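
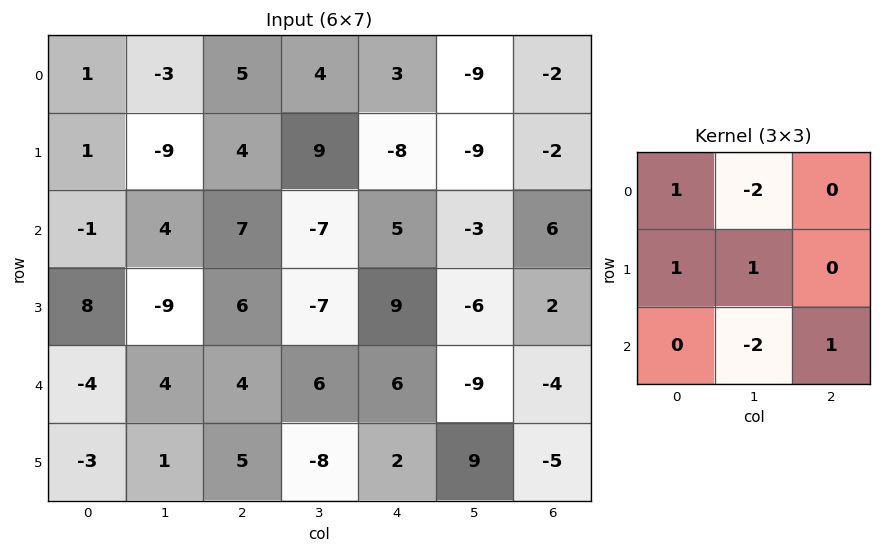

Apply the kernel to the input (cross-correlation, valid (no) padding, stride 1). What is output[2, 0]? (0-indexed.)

The receptive field on the input at this output position is [-1 4 7 / 8 -9 6 / -4 4 4]. Elementwise product with the kernel and sum: -1·1 + 4·-2 + 8·1 + -9·1 + 4·-2 + 4·1.

-14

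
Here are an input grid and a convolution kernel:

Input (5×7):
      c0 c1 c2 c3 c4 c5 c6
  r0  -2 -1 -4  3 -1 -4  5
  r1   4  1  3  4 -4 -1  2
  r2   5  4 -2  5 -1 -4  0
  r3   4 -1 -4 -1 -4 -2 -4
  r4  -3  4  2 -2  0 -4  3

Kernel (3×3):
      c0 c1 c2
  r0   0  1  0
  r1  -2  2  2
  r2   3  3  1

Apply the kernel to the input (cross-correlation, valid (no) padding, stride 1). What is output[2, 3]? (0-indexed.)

The receptive field on the input at this output position is [5 -1 -4 / -1 -4 -2 / -2 0 -4]. Elementwise product with the kernel and sum: -1·1 + -1·-2 + -4·2 + -2·2 + -2·3 + 0·3 + -4·1.

-21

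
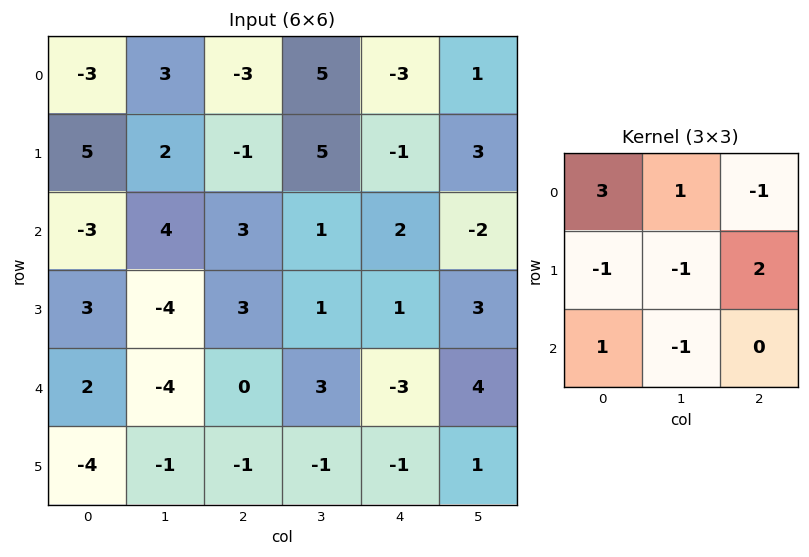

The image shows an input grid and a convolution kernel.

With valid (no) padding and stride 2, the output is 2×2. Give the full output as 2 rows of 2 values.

-19 -5
5 3

Output[0,0]: The receptive field on the input at this output position is [-3 3 -3 / 5 2 -1 / -3 4 3]. Elementwise product with the kernel and sum: -3·3 + 3·1 + -3·-1 + 5·-1 + 2·-1 + -1·2 + -3·1 + 4·-1.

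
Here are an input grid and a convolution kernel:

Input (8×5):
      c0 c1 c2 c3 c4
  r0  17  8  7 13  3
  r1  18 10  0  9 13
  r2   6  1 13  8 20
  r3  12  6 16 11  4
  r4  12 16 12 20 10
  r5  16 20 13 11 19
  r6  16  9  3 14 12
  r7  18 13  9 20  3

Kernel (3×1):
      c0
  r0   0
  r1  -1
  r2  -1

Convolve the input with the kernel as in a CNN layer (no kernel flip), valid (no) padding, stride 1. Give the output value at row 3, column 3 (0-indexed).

-31

The receptive field on the input at this output position is [11 / 20 / 11]. Elementwise product with the kernel and sum: 20·-1 + 11·-1.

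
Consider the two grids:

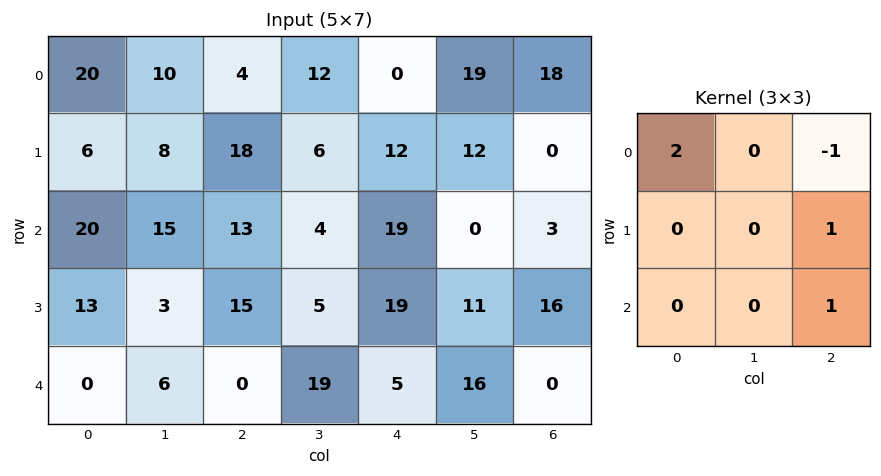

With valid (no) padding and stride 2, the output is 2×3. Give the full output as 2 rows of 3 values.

Output[0,0]: The receptive field on the input at this output position is [20 10 4 / 6 8 18 / 20 15 13]. Elementwise product with the kernel and sum: 20·2 + 4·-1 + 18·1 + 13·1.

67 39 -15
42 31 51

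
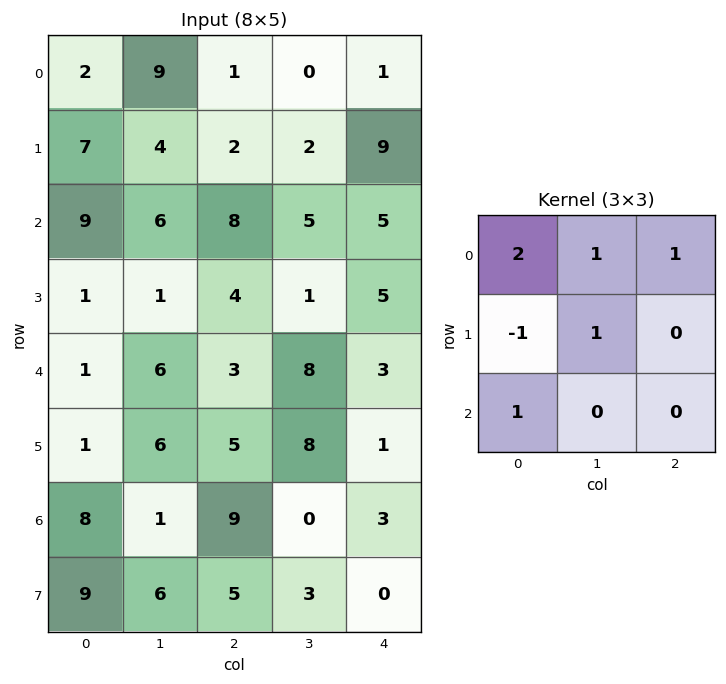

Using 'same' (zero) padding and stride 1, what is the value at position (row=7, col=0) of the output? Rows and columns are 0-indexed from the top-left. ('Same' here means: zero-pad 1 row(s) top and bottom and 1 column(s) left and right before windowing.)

The receptive field on the zero-padded input at this output position is [0 8 1 / 0 9 6 / 0 0 0]. Elementwise product with the kernel and sum: 0·2 + 8·1 + 1·1 + 0·-1 + 9·1 + 0·1.

18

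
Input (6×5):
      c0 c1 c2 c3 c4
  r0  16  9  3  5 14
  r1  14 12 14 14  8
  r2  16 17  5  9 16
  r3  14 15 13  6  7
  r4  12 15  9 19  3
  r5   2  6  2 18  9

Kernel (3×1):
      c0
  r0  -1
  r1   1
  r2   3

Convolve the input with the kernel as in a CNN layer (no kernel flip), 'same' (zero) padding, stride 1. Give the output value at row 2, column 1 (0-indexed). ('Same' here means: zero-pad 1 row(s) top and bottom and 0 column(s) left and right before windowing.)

50

The receptive field on the zero-padded input at this output position is [12 / 17 / 15]. Elementwise product with the kernel and sum: 12·-1 + 17·1 + 15·3.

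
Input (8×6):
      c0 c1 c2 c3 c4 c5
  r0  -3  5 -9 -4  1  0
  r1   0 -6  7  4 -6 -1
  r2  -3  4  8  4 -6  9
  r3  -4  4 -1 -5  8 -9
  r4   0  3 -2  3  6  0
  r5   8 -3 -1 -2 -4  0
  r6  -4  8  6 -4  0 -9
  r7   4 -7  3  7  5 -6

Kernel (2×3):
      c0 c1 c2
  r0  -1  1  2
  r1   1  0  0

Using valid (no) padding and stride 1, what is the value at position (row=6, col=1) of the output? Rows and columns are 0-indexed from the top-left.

The receptive field on the input at this output position is [8 6 -4 / -7 3 7]. Elementwise product with the kernel and sum: 8·-1 + 6·1 + -4·2 + -7·1.

-17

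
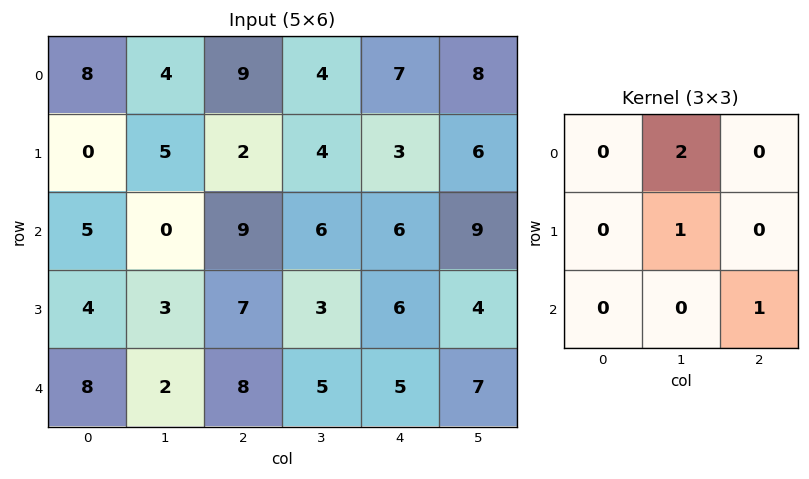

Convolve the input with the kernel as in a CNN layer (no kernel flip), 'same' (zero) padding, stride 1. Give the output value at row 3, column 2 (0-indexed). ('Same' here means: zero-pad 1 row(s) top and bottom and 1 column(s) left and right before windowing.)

The receptive field on the zero-padded input at this output position is [0 9 6 / 3 7 3 / 2 8 5]. Elementwise product with the kernel and sum: 9·2 + 7·1 + 5·1.

30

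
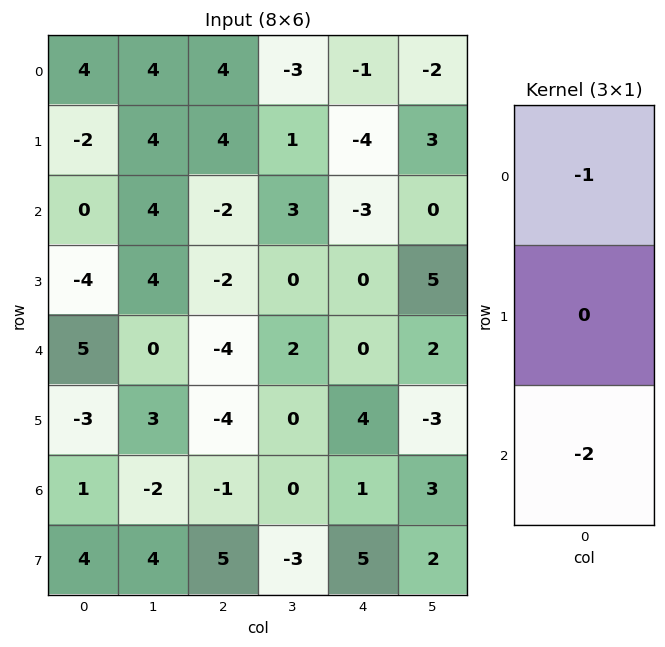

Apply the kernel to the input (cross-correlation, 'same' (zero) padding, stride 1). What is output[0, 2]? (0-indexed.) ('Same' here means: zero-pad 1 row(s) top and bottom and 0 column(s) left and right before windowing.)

The receptive field on the zero-padded input at this output position is [0 / 4 / 4]. Elementwise product with the kernel and sum: 0·-1 + 4·-2.

-8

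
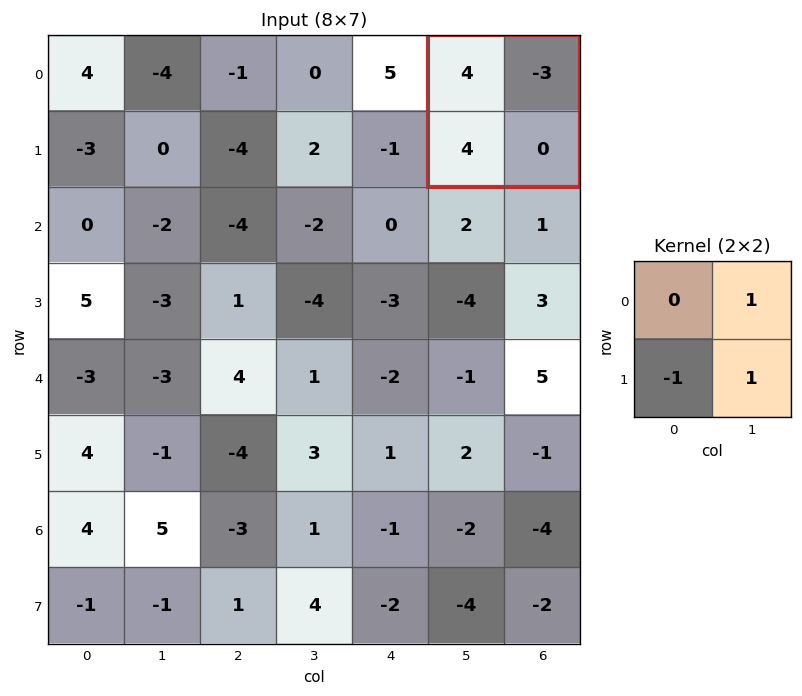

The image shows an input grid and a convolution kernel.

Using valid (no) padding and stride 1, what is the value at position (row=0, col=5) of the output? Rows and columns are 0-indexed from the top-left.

The receptive field on the input at this output position is [4 -3 / 4 0]. Elementwise product with the kernel and sum: -3·1 + 4·-1 + 0·1.

-7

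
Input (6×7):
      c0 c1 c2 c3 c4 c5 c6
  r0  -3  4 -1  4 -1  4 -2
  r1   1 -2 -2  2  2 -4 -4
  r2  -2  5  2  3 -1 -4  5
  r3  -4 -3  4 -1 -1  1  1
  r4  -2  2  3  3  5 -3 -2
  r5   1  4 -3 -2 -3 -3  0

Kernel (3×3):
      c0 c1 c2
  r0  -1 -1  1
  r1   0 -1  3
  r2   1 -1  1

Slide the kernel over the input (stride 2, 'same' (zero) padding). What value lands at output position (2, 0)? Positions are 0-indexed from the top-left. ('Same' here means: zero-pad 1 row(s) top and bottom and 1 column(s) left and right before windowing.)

12

The receptive field on the zero-padded input at this output position is [0 -4 -3 / 0 -2 2 / 0 1 4]. Elementwise product with the kernel and sum: 0·-1 + -4·-1 + -3·1 + -2·-1 + 2·3 + 0·1 + 1·-1 + 4·1.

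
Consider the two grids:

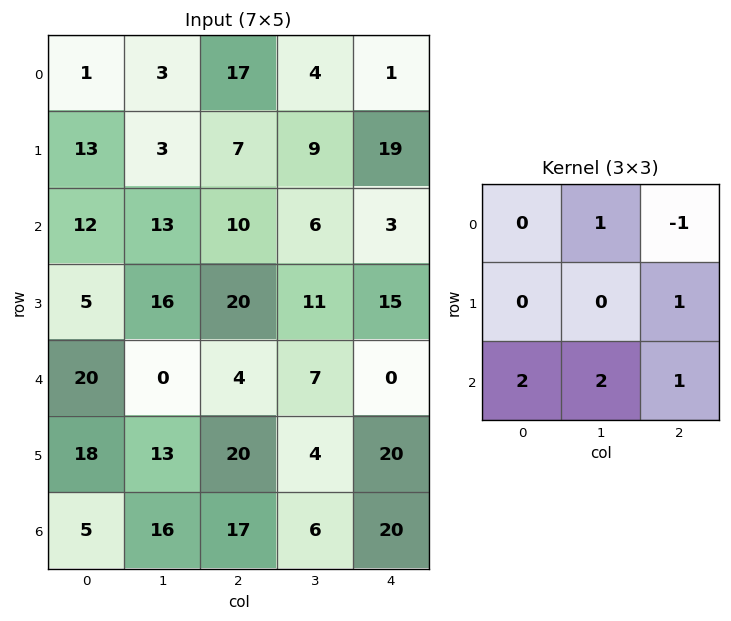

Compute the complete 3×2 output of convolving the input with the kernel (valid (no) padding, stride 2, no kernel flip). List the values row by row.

Output[0,0]: The receptive field on the input at this output position is [1 3 17 / 13 3 7 / 12 13 10]. Elementwise product with the kernel and sum: 3·1 + 17·-1 + 7·1 + 12·2 + 13·2 + 10·1.
Output[0,1]: The receptive field on the input at this output position is [17 4 1 / 7 9 19 / 10 6 3]. Elementwise product with the kernel and sum: 4·1 + 1·-1 + 19·1 + 10·2 + 6·2 + 3·1.

53 57
67 40
75 93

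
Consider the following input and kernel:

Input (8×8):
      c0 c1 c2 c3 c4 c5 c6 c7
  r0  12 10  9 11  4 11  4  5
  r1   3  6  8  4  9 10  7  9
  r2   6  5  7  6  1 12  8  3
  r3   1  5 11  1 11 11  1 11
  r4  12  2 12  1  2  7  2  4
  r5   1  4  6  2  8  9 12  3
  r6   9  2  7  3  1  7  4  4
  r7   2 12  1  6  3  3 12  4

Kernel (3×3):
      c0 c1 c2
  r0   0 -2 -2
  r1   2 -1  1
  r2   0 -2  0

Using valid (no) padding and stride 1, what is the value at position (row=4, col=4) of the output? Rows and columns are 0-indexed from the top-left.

The receptive field on the input at this output position is [2 7 2 / 8 9 12 / 1 7 4]. Elementwise product with the kernel and sum: 7·-2 + 2·-2 + 8·2 + 9·-1 + 12·1 + 7·-2.

-13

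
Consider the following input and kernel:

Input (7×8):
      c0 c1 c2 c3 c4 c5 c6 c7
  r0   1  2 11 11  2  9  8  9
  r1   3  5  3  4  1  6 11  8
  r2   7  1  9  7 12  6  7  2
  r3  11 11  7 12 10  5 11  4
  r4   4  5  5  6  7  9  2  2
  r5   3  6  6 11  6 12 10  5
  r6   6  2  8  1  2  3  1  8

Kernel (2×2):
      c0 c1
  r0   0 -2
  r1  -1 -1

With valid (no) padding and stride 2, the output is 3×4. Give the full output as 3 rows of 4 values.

Output[0,0]: The receptive field on the input at this output position is [1 2 / 3 5]. Elementwise product with the kernel and sum: 2·-2 + 3·-1 + 5·-1.
Output[0,1]: The receptive field on the input at this output position is [11 11 / 3 4]. Elementwise product with the kernel and sum: 11·-2 + 3·-1 + 4·-1.

-12 -29 -25 -37
-24 -33 -27 -19
-19 -29 -36 -19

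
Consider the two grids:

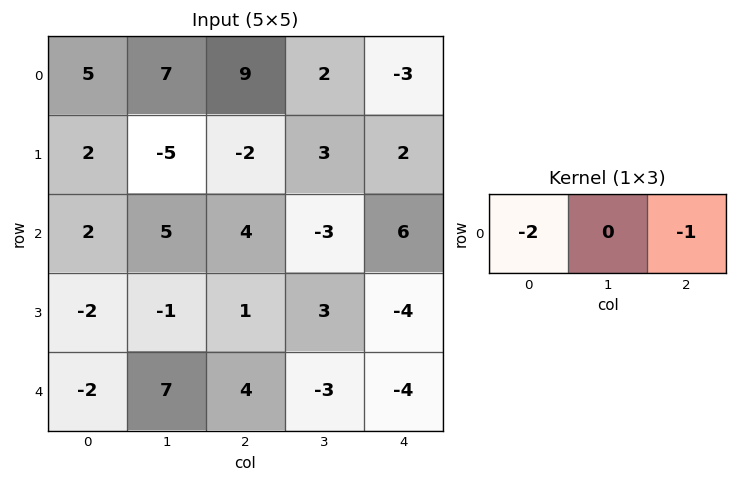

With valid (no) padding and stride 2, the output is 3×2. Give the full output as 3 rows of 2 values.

Output[0,0]: The receptive field on the input at this output position is [5 7 9]. Elementwise product with the kernel and sum: 5·-2 + 9·-1.
Output[0,1]: The receptive field on the input at this output position is [9 2 -3]. Elementwise product with the kernel and sum: 9·-2 + -3·-1.

-19 -15
-8 -14
0 -4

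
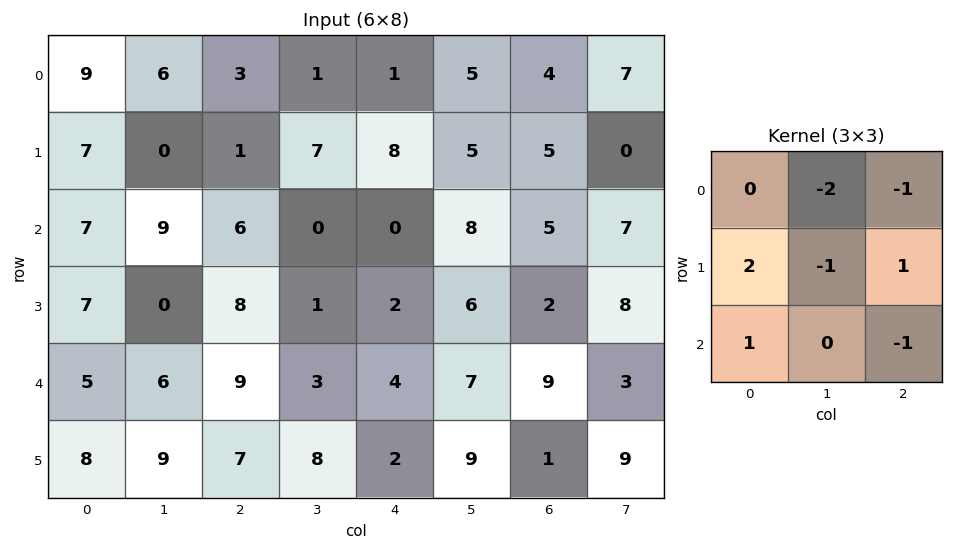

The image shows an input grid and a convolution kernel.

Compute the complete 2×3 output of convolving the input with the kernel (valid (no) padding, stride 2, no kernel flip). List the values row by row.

Output[0,0]: The receptive field on the input at this output position is [9 6 3 / 7 0 1 / 7 9 6]. Elementwise product with the kernel and sum: 6·-2 + 3·-1 + 7·2 + 0·-1 + 1·1 + 7·1 + 6·-1.

1 6 -3
-6 22 -26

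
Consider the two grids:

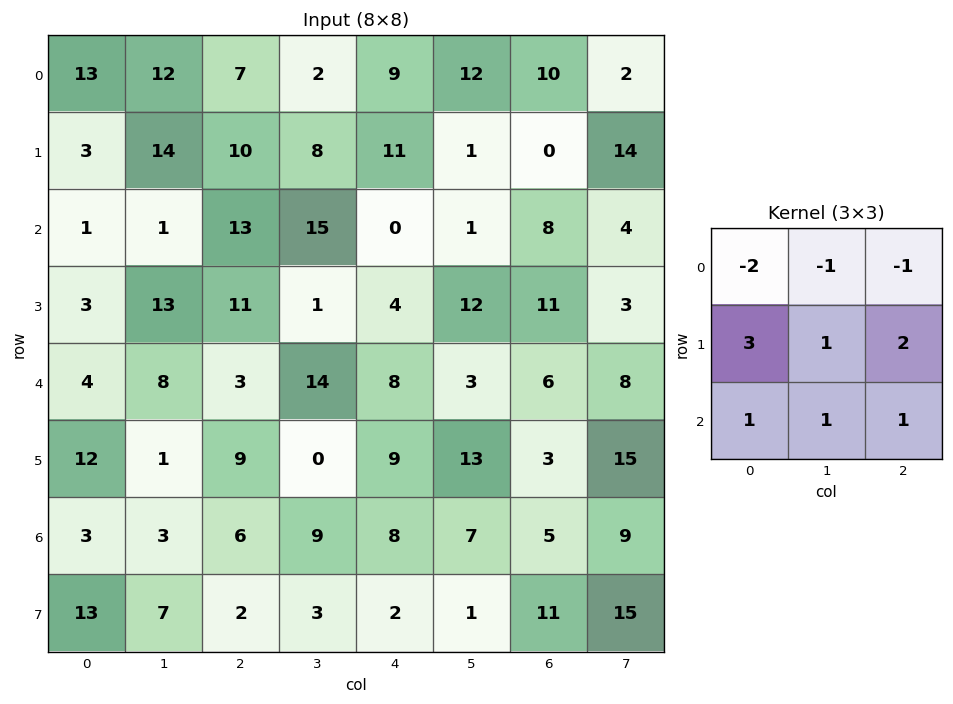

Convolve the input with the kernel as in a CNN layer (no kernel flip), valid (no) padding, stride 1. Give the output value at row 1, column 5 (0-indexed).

29

The receptive field on the input at this output position is [1 0 14 / 1 8 4 / 12 11 3]. Elementwise product with the kernel and sum: 1·-2 + 0·-1 + 14·-1 + 1·3 + 8·1 + 4·2 + 12·1 + 11·1 + 3·1.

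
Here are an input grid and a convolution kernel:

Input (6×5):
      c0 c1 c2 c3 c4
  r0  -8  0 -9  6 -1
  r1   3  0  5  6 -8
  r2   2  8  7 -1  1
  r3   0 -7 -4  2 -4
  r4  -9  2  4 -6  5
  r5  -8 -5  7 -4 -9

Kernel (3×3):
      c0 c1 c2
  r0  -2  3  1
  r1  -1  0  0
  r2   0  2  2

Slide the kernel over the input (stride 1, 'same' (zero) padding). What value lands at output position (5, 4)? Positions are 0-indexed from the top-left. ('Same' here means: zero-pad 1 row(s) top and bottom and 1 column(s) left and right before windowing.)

31

The receptive field on the zero-padded input at this output position is [-6 5 0 / -4 -9 0 / 0 0 0]. Elementwise product with the kernel and sum: -6·-2 + 5·3 + 0·1 + -4·-1 + 0·2 + 0·2.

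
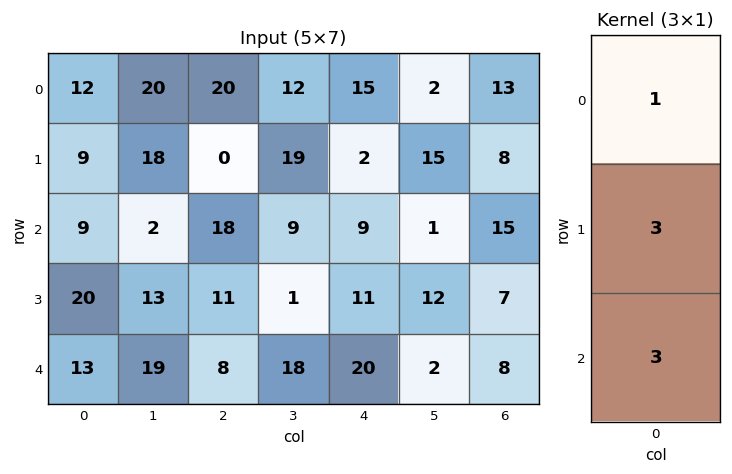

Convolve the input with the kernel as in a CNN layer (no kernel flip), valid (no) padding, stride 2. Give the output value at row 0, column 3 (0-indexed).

The receptive field on the input at this output position is [13 / 8 / 15]. Elementwise product with the kernel and sum: 13·1 + 8·3 + 15·3.

82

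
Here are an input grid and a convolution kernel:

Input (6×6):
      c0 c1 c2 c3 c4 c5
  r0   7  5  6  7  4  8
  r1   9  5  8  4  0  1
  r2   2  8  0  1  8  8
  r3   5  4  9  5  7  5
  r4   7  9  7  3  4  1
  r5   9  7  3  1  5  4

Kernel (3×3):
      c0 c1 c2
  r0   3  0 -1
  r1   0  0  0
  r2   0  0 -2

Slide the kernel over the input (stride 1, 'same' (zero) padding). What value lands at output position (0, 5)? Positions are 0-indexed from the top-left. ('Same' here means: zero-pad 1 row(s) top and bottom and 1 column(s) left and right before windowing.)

0

The receptive field on the zero-padded input at this output position is [0 0 0 / 4 8 0 / 0 1 0]. Elementwise product with the kernel and sum: 0·3 + 0·-1 + 0·-2.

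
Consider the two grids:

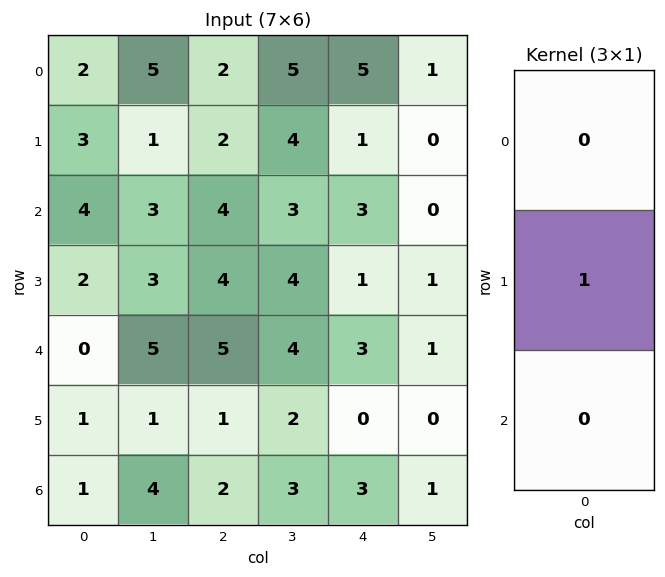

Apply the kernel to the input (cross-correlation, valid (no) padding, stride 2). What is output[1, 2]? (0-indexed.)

The receptive field on the input at this output position is [3 / 1 / 3]. Elementwise product with the kernel and sum: 1·1.

1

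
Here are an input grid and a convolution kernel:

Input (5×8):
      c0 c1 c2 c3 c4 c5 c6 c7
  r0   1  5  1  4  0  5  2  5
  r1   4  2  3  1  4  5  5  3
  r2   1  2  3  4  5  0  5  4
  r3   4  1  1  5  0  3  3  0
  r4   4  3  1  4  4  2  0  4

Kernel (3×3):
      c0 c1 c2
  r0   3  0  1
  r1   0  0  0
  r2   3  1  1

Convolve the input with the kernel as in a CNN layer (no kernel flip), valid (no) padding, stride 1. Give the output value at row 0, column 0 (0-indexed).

The receptive field on the input at this output position is [1 5 1 / 4 2 3 / 1 2 3]. Elementwise product with the kernel and sum: 1·3 + 1·1 + 1·3 + 2·1 + 3·1.

12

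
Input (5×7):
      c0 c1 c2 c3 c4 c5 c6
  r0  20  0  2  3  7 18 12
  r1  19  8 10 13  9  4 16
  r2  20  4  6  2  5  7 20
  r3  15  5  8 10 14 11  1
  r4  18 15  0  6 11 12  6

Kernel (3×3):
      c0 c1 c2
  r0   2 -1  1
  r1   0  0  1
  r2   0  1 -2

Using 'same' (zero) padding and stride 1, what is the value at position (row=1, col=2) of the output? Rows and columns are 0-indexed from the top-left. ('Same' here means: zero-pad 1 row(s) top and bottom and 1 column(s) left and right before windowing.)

The receptive field on the zero-padded input at this output position is [0 2 3 / 8 10 13 / 4 6 2]. Elementwise product with the kernel and sum: 0·2 + 2·-1 + 3·1 + 13·1 + 6·1 + 2·-2.

16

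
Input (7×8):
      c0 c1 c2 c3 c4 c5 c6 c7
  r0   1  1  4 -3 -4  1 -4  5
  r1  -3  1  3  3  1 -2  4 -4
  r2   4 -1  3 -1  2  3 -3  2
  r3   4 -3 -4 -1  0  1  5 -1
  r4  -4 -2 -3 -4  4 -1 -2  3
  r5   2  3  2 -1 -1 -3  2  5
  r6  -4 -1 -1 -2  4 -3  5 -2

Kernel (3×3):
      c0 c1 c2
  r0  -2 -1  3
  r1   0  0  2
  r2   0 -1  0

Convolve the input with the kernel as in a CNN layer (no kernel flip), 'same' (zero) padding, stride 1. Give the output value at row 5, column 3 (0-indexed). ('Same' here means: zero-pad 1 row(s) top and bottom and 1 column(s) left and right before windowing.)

22

The receptive field on the zero-padded input at this output position is [-3 -4 4 / 2 -1 -1 / -1 -2 4]. Elementwise product with the kernel and sum: -3·-2 + -4·-1 + 4·3 + -1·2 + -2·-1.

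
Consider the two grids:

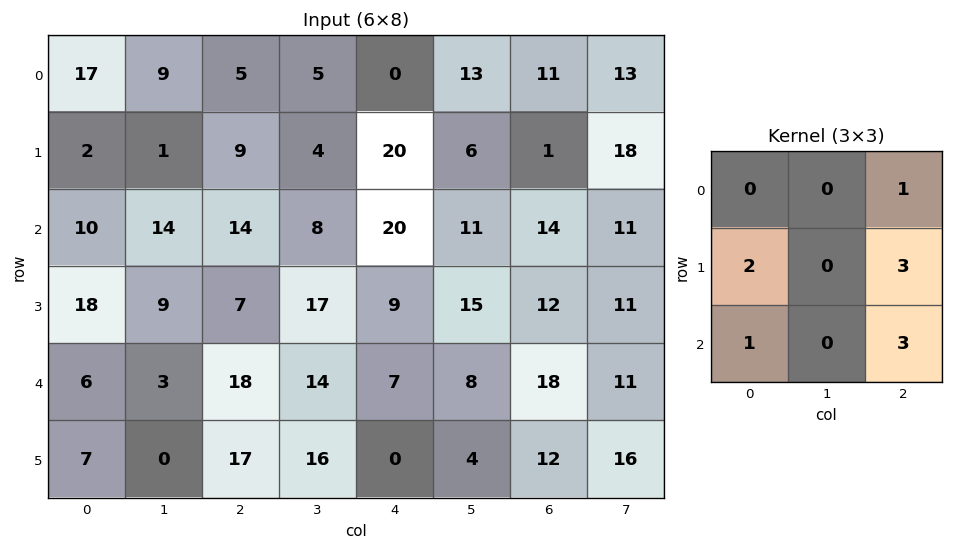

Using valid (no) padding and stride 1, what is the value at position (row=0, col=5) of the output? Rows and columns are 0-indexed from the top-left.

123

The receptive field on the input at this output position is [13 11 13 / 6 1 18 / 11 14 11]. Elementwise product with the kernel and sum: 13·1 + 6·2 + 18·3 + 11·1 + 11·3.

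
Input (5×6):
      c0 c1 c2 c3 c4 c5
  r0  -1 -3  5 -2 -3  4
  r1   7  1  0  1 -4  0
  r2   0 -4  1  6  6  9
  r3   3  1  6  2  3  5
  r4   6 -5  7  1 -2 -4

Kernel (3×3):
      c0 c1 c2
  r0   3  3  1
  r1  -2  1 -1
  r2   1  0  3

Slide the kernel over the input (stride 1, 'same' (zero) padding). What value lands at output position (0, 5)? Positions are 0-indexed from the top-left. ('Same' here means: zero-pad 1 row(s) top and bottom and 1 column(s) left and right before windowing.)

6

The receptive field on the zero-padded input at this output position is [0 0 0 / -3 4 0 / -4 0 0]. Elementwise product with the kernel and sum: 0·3 + 0·3 + 0·1 + -3·-2 + 4·1 + 0·-1 + -4·1 + 0·3.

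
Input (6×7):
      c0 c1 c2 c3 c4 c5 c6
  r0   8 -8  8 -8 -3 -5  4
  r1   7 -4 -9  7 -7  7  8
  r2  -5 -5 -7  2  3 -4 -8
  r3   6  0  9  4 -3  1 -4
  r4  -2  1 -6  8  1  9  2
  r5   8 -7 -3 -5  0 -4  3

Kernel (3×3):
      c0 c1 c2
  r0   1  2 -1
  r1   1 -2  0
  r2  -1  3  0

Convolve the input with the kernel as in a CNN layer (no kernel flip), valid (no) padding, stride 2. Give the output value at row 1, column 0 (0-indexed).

The receptive field on the input at this output position is [-5 -5 -7 / 6 0 9 / -2 1 -6]. Elementwise product with the kernel and sum: -5·1 + -5·2 + -7·-1 + 6·1 + 0·-2 + -2·-1 + 1·3.

3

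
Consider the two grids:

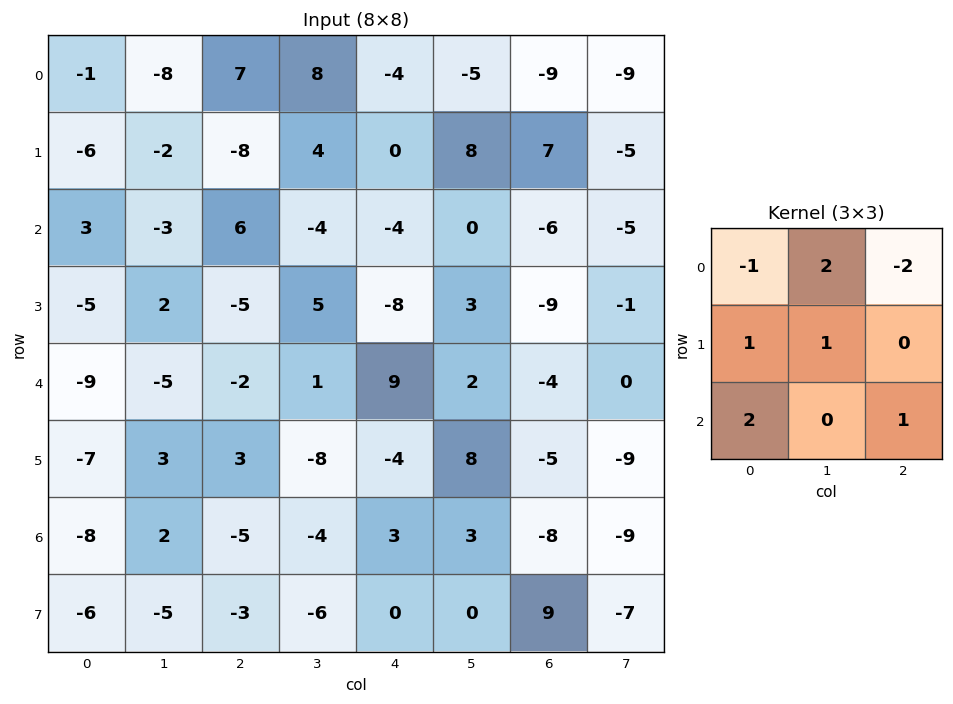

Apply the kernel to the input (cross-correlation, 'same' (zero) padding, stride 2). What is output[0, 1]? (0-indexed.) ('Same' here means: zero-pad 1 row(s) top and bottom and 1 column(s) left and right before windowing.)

-1

The receptive field on the zero-padded input at this output position is [0 0 0 / -8 7 8 / -2 -8 4]. Elementwise product with the kernel and sum: 0·-1 + 0·2 + 0·-2 + -8·1 + 7·1 + -2·2 + 4·1.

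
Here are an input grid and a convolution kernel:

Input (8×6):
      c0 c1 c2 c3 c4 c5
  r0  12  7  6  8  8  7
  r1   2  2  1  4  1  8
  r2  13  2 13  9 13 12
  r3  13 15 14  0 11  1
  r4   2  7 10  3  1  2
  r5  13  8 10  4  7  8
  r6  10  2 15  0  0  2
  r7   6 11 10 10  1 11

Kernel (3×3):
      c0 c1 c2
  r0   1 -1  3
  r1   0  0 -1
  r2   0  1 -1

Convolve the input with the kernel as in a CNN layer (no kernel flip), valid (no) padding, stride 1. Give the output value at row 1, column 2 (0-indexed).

-24

The receptive field on the input at this output position is [1 4 1 / 13 9 13 / 14 0 11]. Elementwise product with the kernel and sum: 1·1 + 4·-1 + 1·3 + 13·-1 + 0·1 + 11·-1.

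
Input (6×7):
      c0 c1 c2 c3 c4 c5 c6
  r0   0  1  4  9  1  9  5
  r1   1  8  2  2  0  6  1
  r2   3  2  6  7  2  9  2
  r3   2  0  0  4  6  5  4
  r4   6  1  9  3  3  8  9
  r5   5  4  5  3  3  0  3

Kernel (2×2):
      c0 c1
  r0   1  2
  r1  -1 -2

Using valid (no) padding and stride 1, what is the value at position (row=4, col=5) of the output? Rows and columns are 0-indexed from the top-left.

The receptive field on the input at this output position is [8 9 / 0 3]. Elementwise product with the kernel and sum: 8·1 + 9·2 + 0·-1 + 3·-2.

20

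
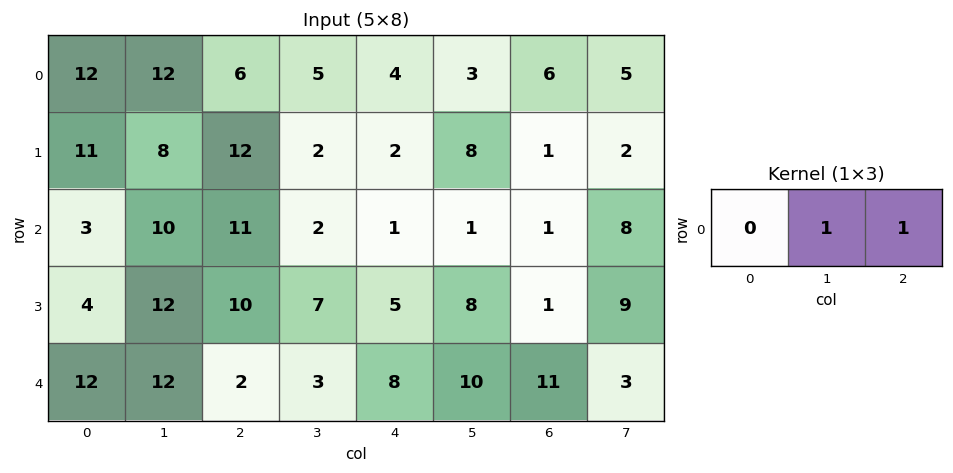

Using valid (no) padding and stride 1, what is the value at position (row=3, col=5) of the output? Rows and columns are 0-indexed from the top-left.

The receptive field on the input at this output position is [8 1 9]. Elementwise product with the kernel and sum: 1·1 + 9·1.

10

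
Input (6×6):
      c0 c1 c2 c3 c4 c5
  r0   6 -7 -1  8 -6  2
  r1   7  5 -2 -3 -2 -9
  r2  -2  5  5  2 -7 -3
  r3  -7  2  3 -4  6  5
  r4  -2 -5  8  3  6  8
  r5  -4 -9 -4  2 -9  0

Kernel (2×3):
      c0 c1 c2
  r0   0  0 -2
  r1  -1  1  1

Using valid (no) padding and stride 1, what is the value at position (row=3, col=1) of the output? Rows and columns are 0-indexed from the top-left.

24

The receptive field on the input at this output position is [2 3 -4 / -5 8 3]. Elementwise product with the kernel and sum: -4·-2 + -5·-1 + 8·1 + 3·1.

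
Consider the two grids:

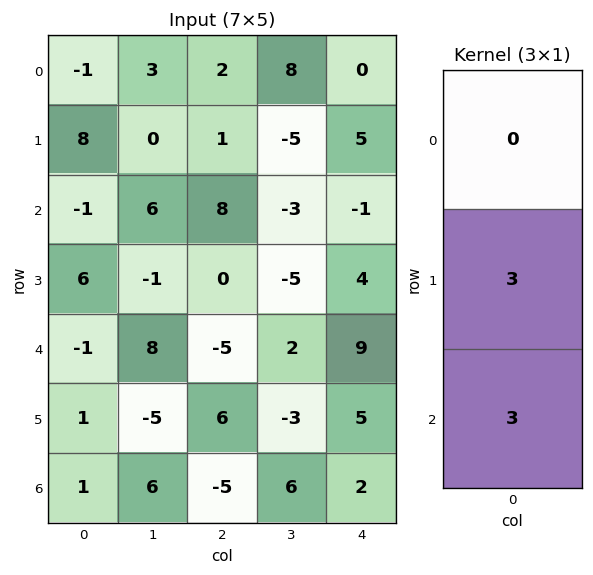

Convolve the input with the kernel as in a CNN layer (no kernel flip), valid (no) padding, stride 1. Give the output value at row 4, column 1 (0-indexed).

3

The receptive field on the input at this output position is [8 / -5 / 6]. Elementwise product with the kernel and sum: -5·3 + 6·3.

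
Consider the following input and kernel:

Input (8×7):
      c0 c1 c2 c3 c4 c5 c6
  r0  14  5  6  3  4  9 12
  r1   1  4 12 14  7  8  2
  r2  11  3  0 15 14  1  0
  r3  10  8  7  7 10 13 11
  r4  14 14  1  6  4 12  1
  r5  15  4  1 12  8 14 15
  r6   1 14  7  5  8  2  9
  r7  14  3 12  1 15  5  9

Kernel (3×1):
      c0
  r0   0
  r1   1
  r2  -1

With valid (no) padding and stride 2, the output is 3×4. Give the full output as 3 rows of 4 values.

-10 12 -7 2
-4 6 6 10
14 -6 0 6

Output[0,0]: The receptive field on the input at this output position is [14 / 1 / 11]. Elementwise product with the kernel and sum: 1·1 + 11·-1.
Output[0,1]: The receptive field on the input at this output position is [6 / 12 / 0]. Elementwise product with the kernel and sum: 12·1 + 0·-1.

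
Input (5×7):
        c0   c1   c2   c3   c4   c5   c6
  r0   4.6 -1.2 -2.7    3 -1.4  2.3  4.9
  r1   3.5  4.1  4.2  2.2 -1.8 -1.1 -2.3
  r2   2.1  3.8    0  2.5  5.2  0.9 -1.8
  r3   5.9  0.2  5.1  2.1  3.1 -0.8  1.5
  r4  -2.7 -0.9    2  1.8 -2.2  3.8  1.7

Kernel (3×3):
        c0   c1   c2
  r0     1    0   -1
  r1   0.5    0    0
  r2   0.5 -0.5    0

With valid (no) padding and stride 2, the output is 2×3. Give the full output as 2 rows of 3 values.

8.2 -0.45 -5.05
4.15 -2.55 5.55

Output[0,0]: The receptive field on the input at this output position is [4.6 -1.2 -2.7 / 3.5 4.1 4.2 / 2.1 3.8 0]. Elementwise product with the kernel and sum: 4.6·1 + -2.7·-1 + 3.5·0.5 + 2.1·0.5 + 3.8·-0.5.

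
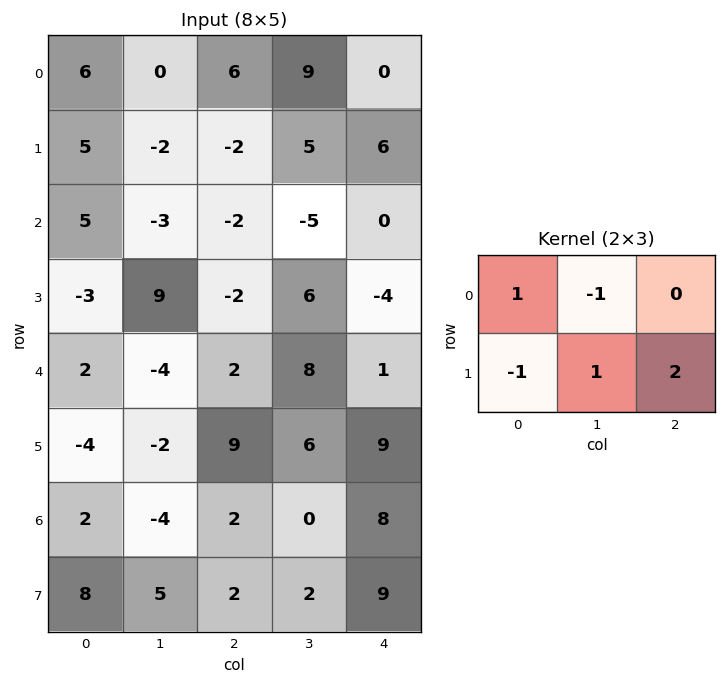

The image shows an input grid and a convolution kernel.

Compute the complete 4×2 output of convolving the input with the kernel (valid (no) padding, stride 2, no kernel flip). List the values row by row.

-5 16
16 3
26 9
7 20

Output[0,0]: The receptive field on the input at this output position is [6 0 6 / 5 -2 -2]. Elementwise product with the kernel and sum: 6·1 + 0·-1 + 5·-1 + -2·1 + -2·2.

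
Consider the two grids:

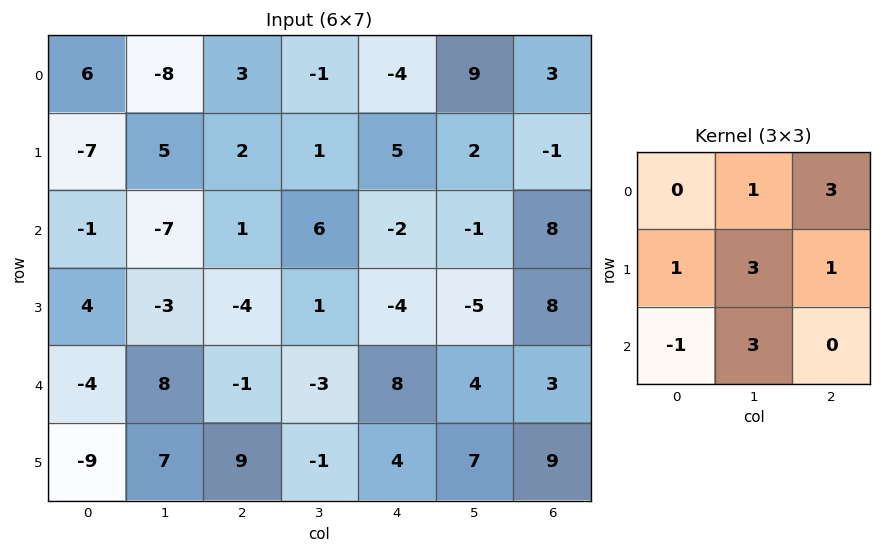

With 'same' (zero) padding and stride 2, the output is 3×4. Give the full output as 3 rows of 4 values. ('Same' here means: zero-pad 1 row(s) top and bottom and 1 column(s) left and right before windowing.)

-11 1 10 13
10 -2 -3 51
-36 21 19 41

Output[0,0]: The receptive field on the zero-padded input at this output position is [0 0 0 / 0 6 -8 / 0 -7 5]. Elementwise product with the kernel and sum: 0·1 + 0·3 + 0·1 + 6·3 + -8·1 + 0·-1 + -7·3.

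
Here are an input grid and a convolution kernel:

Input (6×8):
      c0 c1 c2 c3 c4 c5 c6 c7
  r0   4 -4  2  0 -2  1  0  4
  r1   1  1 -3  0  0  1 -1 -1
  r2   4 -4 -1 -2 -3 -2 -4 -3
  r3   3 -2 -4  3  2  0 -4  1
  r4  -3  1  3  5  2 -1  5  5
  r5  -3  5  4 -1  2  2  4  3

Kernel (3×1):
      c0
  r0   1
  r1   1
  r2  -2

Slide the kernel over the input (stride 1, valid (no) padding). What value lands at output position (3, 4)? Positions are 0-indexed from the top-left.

The receptive field on the input at this output position is [2 / 2 / 2]. Elementwise product with the kernel and sum: 2·1 + 2·1 + 2·-2.

0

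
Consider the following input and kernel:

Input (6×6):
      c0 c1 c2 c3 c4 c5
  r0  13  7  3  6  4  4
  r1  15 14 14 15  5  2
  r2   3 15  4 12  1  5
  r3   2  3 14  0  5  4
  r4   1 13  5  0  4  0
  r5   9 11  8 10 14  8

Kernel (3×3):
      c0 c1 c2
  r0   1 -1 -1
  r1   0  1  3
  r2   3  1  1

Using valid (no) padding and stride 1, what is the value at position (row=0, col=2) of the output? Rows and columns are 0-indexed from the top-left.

48

The receptive field on the input at this output position is [3 6 4 / 14 15 5 / 4 12 1]. Elementwise product with the kernel and sum: 3·1 + 6·-1 + 4·-1 + 15·1 + 5·3 + 4·3 + 12·1 + 1·1.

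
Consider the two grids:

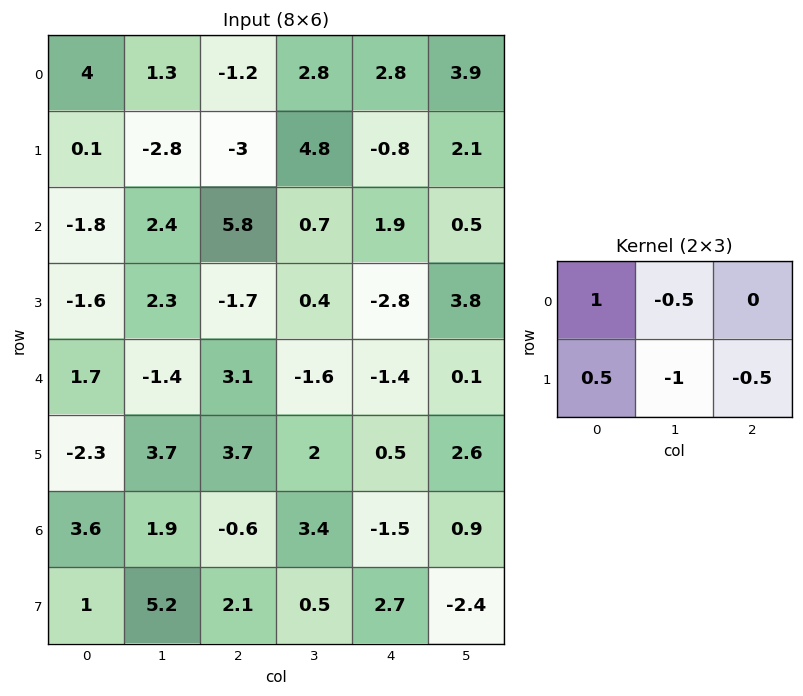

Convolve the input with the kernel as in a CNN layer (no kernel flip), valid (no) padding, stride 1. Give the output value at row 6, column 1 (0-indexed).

2.45

The receptive field on the input at this output position is [1.9 -0.6 3.4 / 5.2 2.1 0.5]. Elementwise product with the kernel and sum: 1.9·1 + -0.6·-0.5 + 5.2·0.5 + 2.1·-1 + 0.5·-0.5.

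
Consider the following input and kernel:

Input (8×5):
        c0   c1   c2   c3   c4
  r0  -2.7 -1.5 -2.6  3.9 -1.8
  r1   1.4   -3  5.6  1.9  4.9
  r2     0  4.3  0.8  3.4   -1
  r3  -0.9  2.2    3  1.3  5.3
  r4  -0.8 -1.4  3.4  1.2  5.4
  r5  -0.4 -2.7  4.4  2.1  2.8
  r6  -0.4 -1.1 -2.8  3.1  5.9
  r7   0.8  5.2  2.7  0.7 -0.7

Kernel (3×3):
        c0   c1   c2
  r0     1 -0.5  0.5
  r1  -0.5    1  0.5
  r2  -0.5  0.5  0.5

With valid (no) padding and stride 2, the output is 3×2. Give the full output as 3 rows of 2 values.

-1.6 -3.1
3.8 2.65
-0.45 12.7

Output[0,0]: The receptive field on the input at this output position is [-2.7 -1.5 -2.6 / 1.4 -3 5.6 / 0 4.3 0.8]. Elementwise product with the kernel and sum: -2.7·1 + -1.5·-0.5 + -2.6·0.5 + 1.4·-0.5 + -3·1 + 5.6·0.5 + 0·-0.5 + 4.3·0.5 + 0.8·0.5.
Output[0,1]: The receptive field on the input at this output position is [-2.6 3.9 -1.8 / 5.6 1.9 4.9 / 0.8 3.4 -1]. Elementwise product with the kernel and sum: -2.6·1 + 3.9·-0.5 + -1.8·0.5 + 5.6·-0.5 + 1.9·1 + 4.9·0.5 + 0.8·-0.5 + 3.4·0.5 + -1·0.5.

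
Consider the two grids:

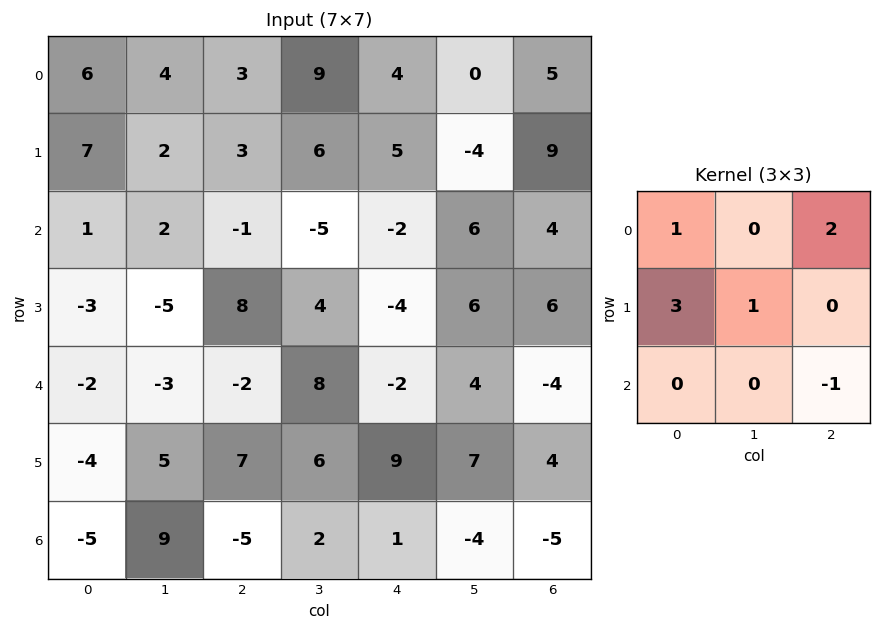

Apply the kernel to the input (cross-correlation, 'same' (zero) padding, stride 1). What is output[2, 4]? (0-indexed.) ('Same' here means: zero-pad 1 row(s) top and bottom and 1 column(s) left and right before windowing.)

-25

The receptive field on the zero-padded input at this output position is [6 5 -4 / -5 -2 6 / 4 -4 6]. Elementwise product with the kernel and sum: 6·1 + -4·2 + -5·3 + -2·1 + 6·-1.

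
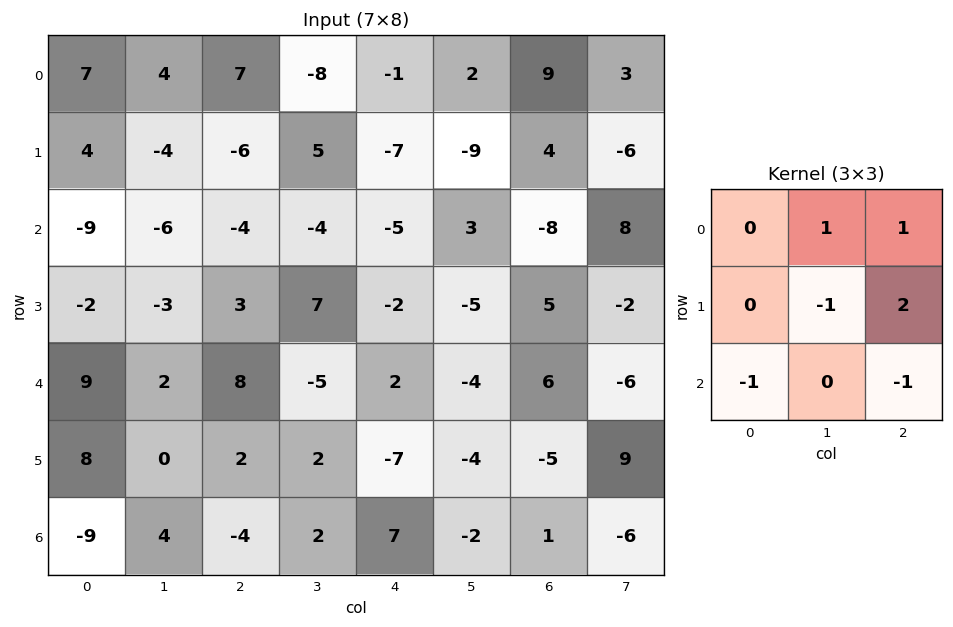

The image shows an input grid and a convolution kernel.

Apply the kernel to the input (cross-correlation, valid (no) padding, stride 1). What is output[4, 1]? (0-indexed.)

-1

The receptive field on the input at this output position is [2 8 -5 / 0 2 2 / 4 -4 2]. Elementwise product with the kernel and sum: 8·1 + -5·1 + 2·-1 + 2·2 + 4·-1 + 2·-1.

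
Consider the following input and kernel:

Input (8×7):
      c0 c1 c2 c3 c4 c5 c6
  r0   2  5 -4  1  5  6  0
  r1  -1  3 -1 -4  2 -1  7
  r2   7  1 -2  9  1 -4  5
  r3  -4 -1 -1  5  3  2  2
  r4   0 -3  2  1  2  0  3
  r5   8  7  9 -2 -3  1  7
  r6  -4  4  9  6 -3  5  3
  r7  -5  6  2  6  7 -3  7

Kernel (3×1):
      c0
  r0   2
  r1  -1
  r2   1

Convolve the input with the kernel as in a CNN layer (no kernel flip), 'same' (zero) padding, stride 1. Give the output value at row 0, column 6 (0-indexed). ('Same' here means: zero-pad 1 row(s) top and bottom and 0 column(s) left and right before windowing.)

The receptive field on the zero-padded input at this output position is [0 / 0 / 7]. Elementwise product with the kernel and sum: 0·2 + 0·-1 + 7·1.

7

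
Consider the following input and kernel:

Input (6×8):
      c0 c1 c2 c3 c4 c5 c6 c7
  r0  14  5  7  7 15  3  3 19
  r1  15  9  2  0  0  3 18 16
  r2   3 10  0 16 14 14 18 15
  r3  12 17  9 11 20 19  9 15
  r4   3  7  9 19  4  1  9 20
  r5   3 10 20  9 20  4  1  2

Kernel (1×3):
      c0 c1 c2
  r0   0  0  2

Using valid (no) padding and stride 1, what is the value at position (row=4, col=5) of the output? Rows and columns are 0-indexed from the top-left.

40

The receptive field on the input at this output position is [1 9 20]. Elementwise product with the kernel and sum: 20·2.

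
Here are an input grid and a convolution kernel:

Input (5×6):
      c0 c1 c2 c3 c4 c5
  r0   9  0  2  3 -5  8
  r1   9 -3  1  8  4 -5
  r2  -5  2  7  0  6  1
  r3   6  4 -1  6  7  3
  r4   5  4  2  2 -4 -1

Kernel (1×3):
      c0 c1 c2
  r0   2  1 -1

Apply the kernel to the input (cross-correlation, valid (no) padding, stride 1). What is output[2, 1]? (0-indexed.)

The receptive field on the input at this output position is [2 7 0]. Elementwise product with the kernel and sum: 2·2 + 7·1 + 0·-1.

11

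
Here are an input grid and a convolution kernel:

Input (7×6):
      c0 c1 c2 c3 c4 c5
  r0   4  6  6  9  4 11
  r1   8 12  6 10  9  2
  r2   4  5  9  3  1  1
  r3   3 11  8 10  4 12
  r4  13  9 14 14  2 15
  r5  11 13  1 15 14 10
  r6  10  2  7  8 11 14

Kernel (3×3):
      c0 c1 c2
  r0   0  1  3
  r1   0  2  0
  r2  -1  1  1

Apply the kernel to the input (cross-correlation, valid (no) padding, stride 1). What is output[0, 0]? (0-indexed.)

The receptive field on the input at this output position is [4 6 6 / 8 12 6 / 4 5 9]. Elementwise product with the kernel and sum: 6·1 + 6·3 + 12·2 + 4·-1 + 5·1 + 9·1.

58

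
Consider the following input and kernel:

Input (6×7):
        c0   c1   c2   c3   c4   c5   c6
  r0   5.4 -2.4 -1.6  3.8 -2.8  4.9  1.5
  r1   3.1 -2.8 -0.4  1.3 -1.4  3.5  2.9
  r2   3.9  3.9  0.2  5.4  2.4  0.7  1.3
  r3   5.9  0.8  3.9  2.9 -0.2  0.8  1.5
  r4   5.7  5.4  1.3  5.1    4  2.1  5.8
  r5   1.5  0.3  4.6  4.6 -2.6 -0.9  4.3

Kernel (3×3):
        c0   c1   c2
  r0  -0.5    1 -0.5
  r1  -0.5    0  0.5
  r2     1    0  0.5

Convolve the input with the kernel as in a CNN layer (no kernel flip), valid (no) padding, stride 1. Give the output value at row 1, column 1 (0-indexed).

The receptive field on the input at this output position is [-2.8 -0.4 1.3 / 3.9 0.2 5.4 / 0.8 3.9 2.9]. Elementwise product with the kernel and sum: -2.8·-0.5 + -0.4·1 + 1.3·-0.5 + 3.9·-0.5 + 5.4·0.5 + 0.8·1 + 2.9·0.5.

3.35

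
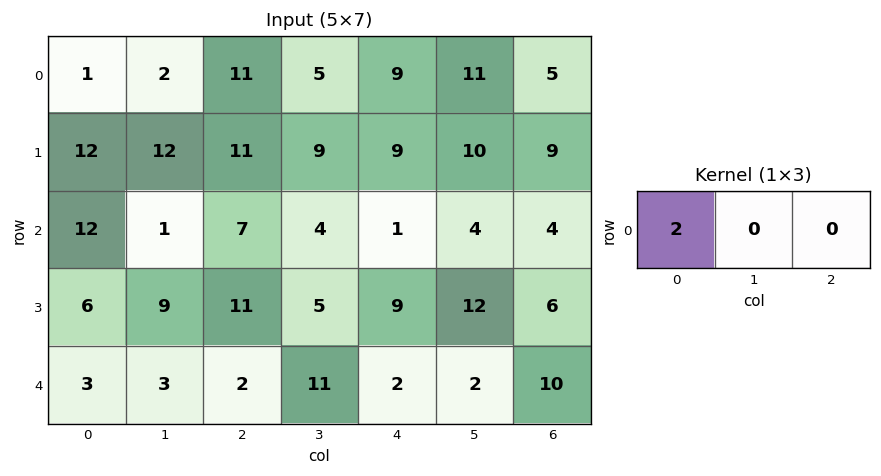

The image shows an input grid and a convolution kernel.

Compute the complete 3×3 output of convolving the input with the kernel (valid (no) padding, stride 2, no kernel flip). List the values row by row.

Output[0,0]: The receptive field on the input at this output position is [1 2 11]. Elementwise product with the kernel and sum: 1·2.
Output[0,1]: The receptive field on the input at this output position is [11 5 9]. Elementwise product with the kernel and sum: 11·2.

2 22 18
24 14 2
6 4 4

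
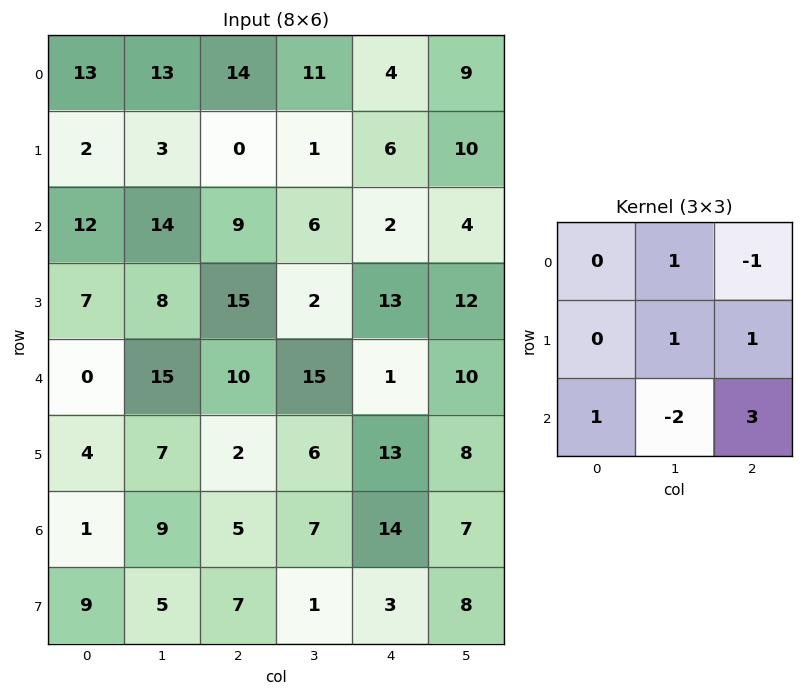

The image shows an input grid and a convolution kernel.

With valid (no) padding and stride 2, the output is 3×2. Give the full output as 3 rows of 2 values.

Output[0,0]: The receptive field on the input at this output position is [13 13 14 / 2 3 0 / 12 14 9]. Elementwise product with the kernel and sum: 13·1 + 14·-1 + 3·1 + 0·1 + 12·1 + 14·-2 + 9·3.
Output[0,1]: The receptive field on the input at this output position is [14 11 4 / 0 1 6 / 9 6 2]. Elementwise product with the kernel and sum: 11·1 + 4·-1 + 1·1 + 6·1 + 9·1 + 6·-2 + 2·3.

13 17
28 2
12 66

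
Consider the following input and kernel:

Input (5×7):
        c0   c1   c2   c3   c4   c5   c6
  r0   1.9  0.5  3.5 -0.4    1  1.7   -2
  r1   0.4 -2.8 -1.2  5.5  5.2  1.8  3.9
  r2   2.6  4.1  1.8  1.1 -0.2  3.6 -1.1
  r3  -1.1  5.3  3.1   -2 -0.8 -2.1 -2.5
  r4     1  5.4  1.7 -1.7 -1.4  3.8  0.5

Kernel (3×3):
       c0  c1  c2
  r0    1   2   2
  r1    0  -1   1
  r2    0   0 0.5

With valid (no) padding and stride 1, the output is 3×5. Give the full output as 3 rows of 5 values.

12.4 13.95 4.3 3.4 1.95
-8.35 4.1 18.5 22.25 10.65
13.05 3.95 4.1 8.5 4.65

Output[0,0]: The receptive field on the input at this output position is [1.9 0.5 3.5 / 0.4 -2.8 -1.2 / 2.6 4.1 1.8]. Elementwise product with the kernel and sum: 1.9·1 + 0.5·2 + 3.5·2 + -2.8·-1 + -1.2·1 + 1.8·0.5.
Output[0,1]: The receptive field on the input at this output position is [0.5 3.5 -0.4 / -2.8 -1.2 5.5 / 4.1 1.8 1.1]. Elementwise product with the kernel and sum: 0.5·1 + 3.5·2 + -0.4·2 + -1.2·-1 + 5.5·1 + 1.1·0.5.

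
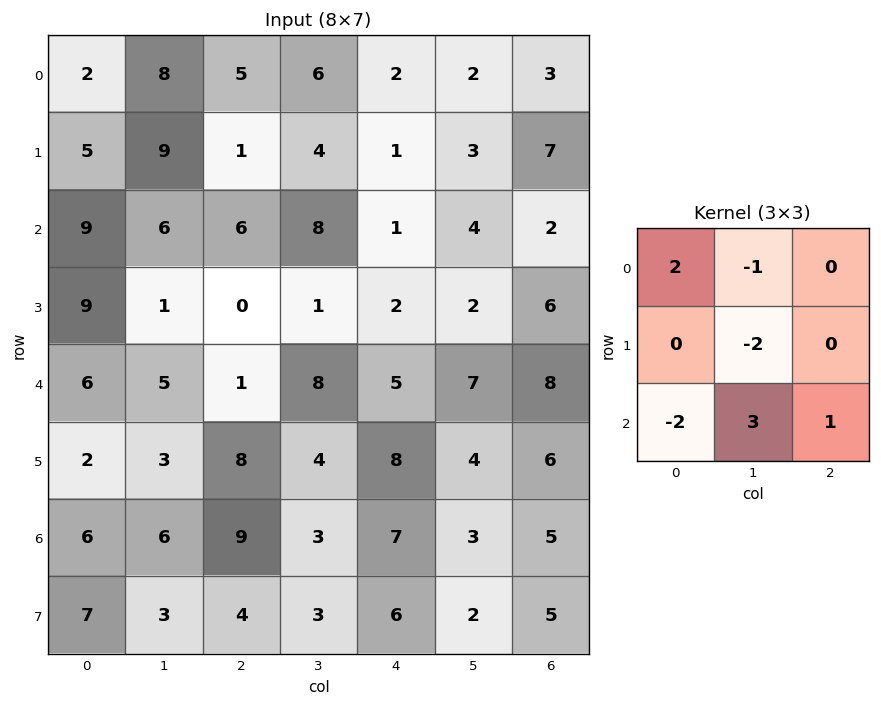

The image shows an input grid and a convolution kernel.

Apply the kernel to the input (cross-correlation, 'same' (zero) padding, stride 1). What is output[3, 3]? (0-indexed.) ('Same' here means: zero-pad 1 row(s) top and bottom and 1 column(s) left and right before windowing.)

29

The receptive field on the zero-padded input at this output position is [6 8 1 / 0 1 2 / 1 8 5]. Elementwise product with the kernel and sum: 6·2 + 8·-1 + 1·-2 + 1·-2 + 8·3 + 5·1.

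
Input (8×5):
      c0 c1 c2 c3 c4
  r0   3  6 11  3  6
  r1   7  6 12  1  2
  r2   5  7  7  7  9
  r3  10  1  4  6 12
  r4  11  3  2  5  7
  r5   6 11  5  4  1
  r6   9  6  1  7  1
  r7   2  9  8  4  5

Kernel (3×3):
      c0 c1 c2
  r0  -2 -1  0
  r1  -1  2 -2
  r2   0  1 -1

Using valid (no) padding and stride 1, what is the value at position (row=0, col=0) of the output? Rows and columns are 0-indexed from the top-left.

-31

The receptive field on the input at this output position is [3 6 11 / 7 6 12 / 5 7 7]. Elementwise product with the kernel and sum: 3·-2 + 6·-1 + 7·-1 + 6·2 + 12·-2 + 7·1 + 7·-1.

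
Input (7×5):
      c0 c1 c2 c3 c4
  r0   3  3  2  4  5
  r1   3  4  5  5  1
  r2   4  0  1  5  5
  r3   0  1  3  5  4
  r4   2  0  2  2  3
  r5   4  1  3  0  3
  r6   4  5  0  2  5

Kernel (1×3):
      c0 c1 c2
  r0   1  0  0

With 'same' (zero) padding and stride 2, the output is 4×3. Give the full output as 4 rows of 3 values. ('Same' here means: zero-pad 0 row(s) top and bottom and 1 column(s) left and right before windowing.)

0 3 4
0 0 5
0 0 2
0 5 2

Output[0,0]: The receptive field on the zero-padded input at this output position is [0 3 3]. Elementwise product with the kernel and sum: 0·1.
Output[0,1]: The receptive field on the zero-padded input at this output position is [3 2 4]. Elementwise product with the kernel and sum: 3·1.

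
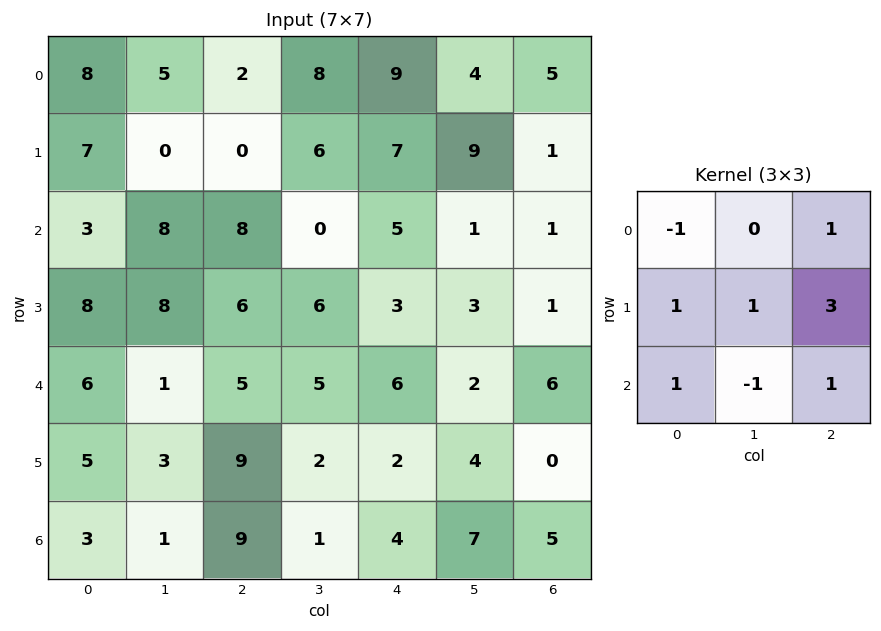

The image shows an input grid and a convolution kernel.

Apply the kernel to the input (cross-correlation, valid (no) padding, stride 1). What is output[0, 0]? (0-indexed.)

4

The receptive field on the input at this output position is [8 5 2 / 7 0 0 / 3 8 8]. Elementwise product with the kernel and sum: 8·-1 + 2·1 + 7·1 + 0·1 + 0·3 + 3·1 + 8·-1 + 8·1.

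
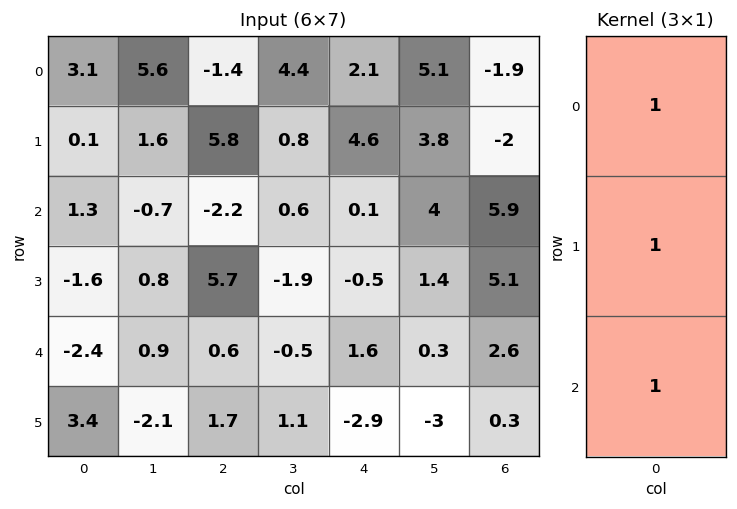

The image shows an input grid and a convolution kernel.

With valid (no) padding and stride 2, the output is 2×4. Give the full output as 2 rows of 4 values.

4.5 2.2 6.8 2
-2.7 4.1 1.2 13.6

Output[0,0]: The receptive field on the input at this output position is [3.1 / 0.1 / 1.3]. Elementwise product with the kernel and sum: 3.1·1 + 0.1·1 + 1.3·1.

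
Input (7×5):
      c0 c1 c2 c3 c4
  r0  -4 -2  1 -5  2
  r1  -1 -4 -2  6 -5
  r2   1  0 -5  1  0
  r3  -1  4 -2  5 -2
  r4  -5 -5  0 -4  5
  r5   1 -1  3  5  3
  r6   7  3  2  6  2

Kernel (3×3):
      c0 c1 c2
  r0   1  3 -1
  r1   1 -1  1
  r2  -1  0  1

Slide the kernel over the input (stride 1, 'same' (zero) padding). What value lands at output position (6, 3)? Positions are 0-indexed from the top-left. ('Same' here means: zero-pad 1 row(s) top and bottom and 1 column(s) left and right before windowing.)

The receptive field on the zero-padded input at this output position is [3 5 3 / 2 6 2 / 0 0 0]. Elementwise product with the kernel and sum: 3·1 + 5·3 + 3·-1 + 2·1 + 6·-1 + 2·1 + 0·-1 + 0·1.

13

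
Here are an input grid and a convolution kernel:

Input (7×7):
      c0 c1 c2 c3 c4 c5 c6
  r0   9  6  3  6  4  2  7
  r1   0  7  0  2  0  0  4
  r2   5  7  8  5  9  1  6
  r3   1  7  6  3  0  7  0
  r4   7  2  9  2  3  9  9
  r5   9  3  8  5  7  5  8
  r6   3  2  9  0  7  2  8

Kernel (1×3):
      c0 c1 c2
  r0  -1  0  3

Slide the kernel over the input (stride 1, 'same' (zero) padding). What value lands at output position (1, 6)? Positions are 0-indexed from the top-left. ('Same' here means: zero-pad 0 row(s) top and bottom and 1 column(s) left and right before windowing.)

0

The receptive field on the zero-padded input at this output position is [0 4 0]. Elementwise product with the kernel and sum: 0·-1 + 0·3.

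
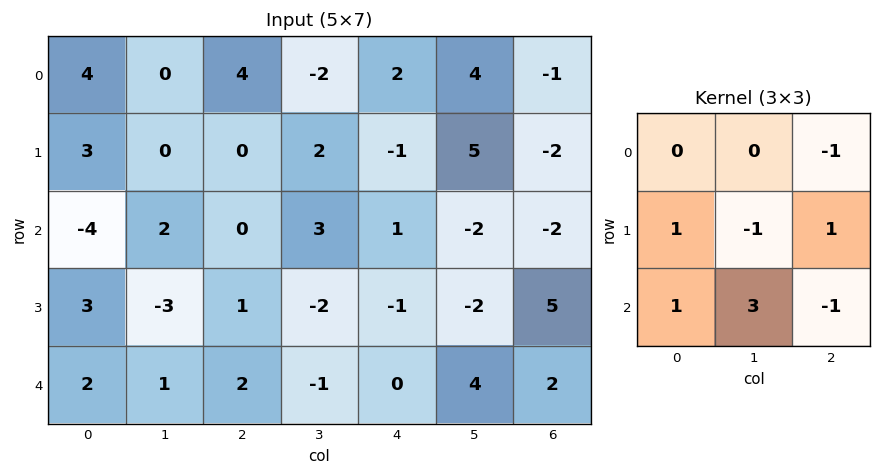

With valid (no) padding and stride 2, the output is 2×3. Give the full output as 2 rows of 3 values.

Output[0,0]: The receptive field on the input at this output position is [4 0 4 / 3 0 0 / -4 2 0]. Elementwise product with the kernel and sum: 4·-1 + 3·1 + 0·-1 + 0·1 + -4·1 + 2·3 + 0·-1.

1 3 -10
10 0 18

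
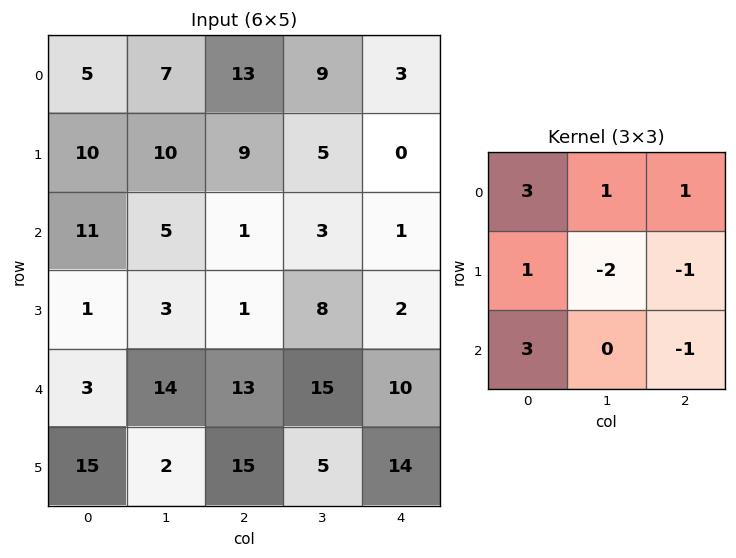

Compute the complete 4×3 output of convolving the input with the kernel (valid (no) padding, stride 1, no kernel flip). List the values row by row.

48 42 52
51 45 27
29 39 19
-1 -8 17

Output[0,0]: The receptive field on the input at this output position is [5 7 13 / 10 10 9 / 11 5 1]. Elementwise product with the kernel and sum: 5·3 + 7·1 + 13·1 + 10·1 + 10·-2 + 9·-1 + 11·3 + 1·-1.
Output[0,1]: The receptive field on the input at this output position is [7 13 9 / 10 9 5 / 5 1 3]. Elementwise product with the kernel and sum: 7·3 + 13·1 + 9·1 + 10·1 + 9·-2 + 5·-1 + 5·3 + 3·-1.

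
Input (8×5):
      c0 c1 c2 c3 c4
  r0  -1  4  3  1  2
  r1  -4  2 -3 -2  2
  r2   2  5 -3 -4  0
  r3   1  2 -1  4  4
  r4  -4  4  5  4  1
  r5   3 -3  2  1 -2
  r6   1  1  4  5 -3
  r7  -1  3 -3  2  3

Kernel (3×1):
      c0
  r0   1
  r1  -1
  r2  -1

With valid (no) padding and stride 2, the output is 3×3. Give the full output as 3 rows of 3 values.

Output[0,0]: The receptive field on the input at this output position is [-1 / -4 / 2]. Elementwise product with the kernel and sum: -1·1 + -4·-1 + 2·-1.

1 9 0
5 -7 -5
-8 -1 6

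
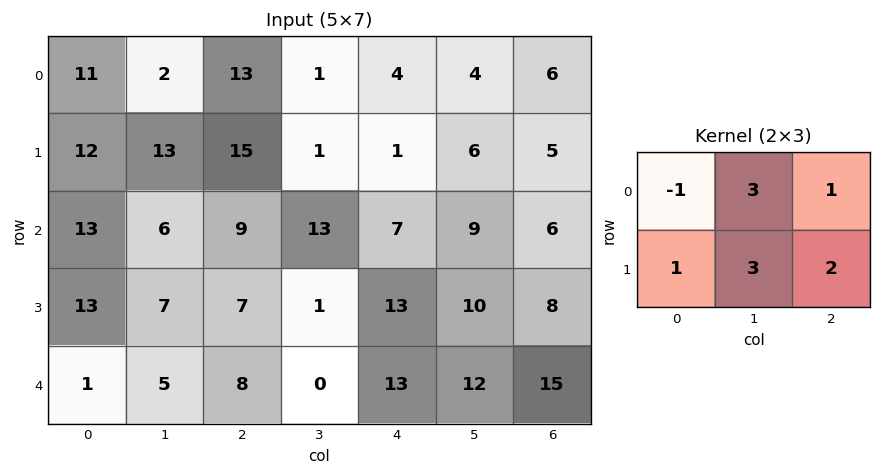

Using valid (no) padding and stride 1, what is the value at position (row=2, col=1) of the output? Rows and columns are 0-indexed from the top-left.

64

The receptive field on the input at this output position is [6 9 13 / 7 7 1]. Elementwise product with the kernel and sum: 6·-1 + 9·3 + 13·1 + 7·1 + 7·3 + 1·2.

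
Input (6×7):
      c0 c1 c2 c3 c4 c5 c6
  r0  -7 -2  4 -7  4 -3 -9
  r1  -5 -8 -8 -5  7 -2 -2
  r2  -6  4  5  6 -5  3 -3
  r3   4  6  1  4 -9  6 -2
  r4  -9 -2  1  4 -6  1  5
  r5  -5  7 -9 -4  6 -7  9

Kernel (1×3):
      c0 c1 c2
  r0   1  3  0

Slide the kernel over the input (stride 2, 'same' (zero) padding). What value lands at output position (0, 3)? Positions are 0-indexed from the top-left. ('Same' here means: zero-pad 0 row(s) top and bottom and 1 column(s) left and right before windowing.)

-30

The receptive field on the zero-padded input at this output position is [-3 -9 0]. Elementwise product with the kernel and sum: -3·1 + -9·3.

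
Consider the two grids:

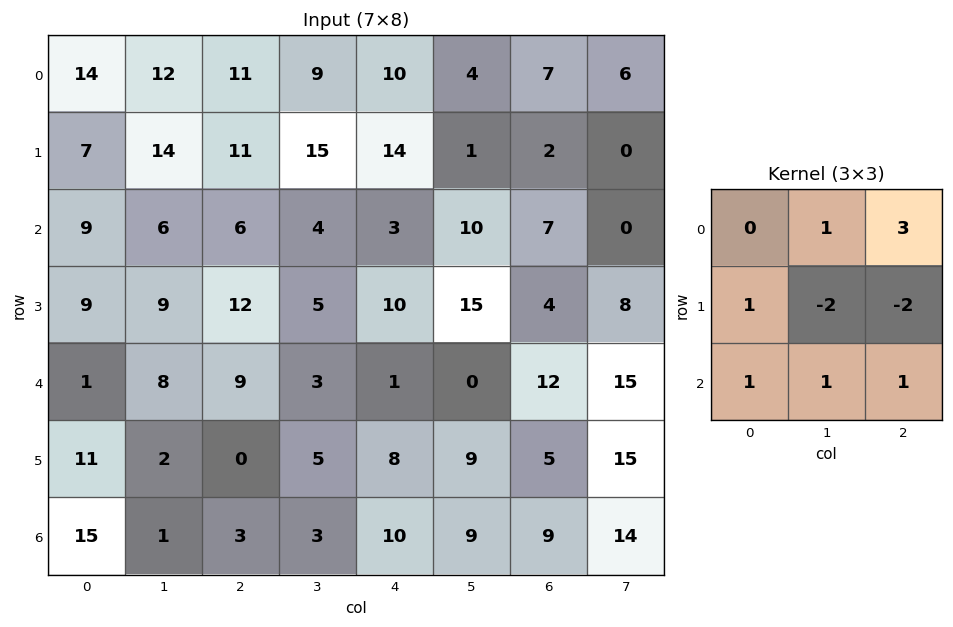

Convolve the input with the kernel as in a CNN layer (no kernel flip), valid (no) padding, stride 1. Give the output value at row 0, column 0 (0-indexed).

The receptive field on the input at this output position is [14 12 11 / 7 14 11 / 9 6 6]. Elementwise product with the kernel and sum: 12·1 + 11·3 + 7·1 + 14·-2 + 11·-2 + 9·1 + 6·1 + 6·1.

23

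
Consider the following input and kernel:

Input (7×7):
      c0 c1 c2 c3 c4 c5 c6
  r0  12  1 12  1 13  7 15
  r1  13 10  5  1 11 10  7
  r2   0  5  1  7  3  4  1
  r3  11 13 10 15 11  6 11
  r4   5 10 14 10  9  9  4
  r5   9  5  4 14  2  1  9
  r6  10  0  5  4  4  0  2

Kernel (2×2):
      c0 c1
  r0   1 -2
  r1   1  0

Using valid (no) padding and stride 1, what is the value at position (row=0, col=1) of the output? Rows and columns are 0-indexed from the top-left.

-13

The receptive field on the input at this output position is [1 12 / 10 5]. Elementwise product with the kernel and sum: 1·1 + 12·-2 + 10·1.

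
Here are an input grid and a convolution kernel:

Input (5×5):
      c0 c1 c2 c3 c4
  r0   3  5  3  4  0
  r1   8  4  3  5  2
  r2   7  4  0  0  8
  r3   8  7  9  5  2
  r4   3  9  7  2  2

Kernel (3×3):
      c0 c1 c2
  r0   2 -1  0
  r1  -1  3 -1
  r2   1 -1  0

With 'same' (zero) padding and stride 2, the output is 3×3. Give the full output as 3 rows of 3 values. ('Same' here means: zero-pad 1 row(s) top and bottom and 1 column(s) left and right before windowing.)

Output[0,0]: The receptive field on the zero-padded input at this output position is [0 0 0 / 0 3 5 / 0 8 4]. Elementwise product with the kernel and sum: 0·2 + 0·-1 + 0·-1 + 3·3 + 5·-1 + 0·1 + 8·-1.
Output[0,1]: The receptive field on the zero-padded input at this output position is [0 0 0 / 5 3 4 / 4 3 5]. Elementwise product with the kernel and sum: 0·2 + 0·-1 + 5·-1 + 3·3 + 4·-1 + 4·1 + 3·-1.

-4 1 -1
1 -1 35
-8 15 12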